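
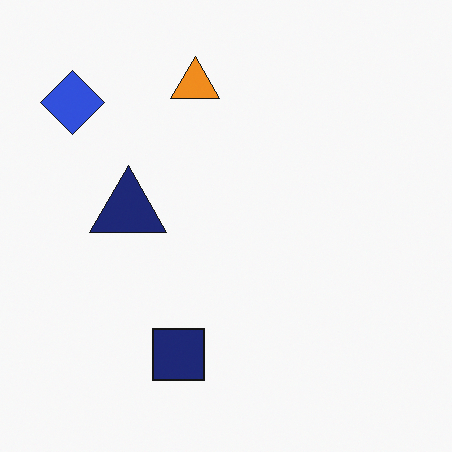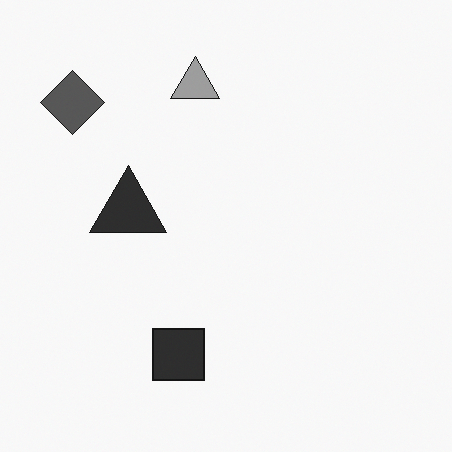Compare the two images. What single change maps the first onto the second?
The second image is the first converted to grayscale.

All color is removed — every shape is now a shade of grey.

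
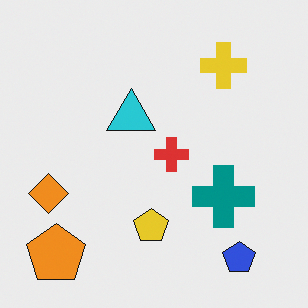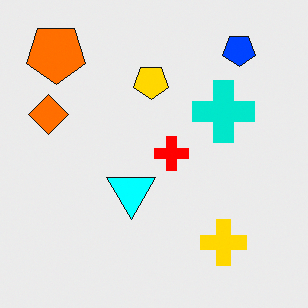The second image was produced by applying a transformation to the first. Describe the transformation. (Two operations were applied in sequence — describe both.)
The transformation is: flipped vertically (top ↔ bottom), then heavily oversaturated.

The blue pentagon is in the bottom-right of the first image and the top-right of the second — shapes on opposite sides of the horizontal midline have swapped in a mirror flip. All colors are more vivid — a global saturation change.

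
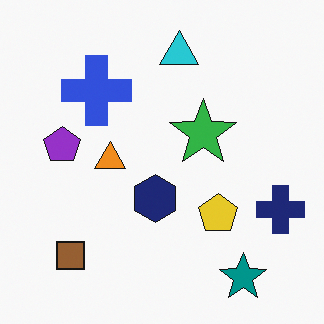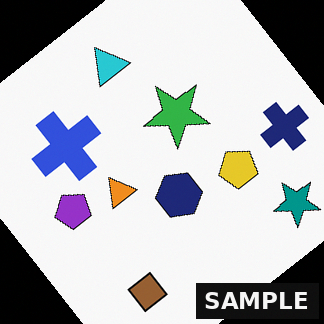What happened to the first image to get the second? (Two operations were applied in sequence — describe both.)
It was rotated counter-clockwise by a large amount — several tens of degrees, then watermarked with the text "SAMPLE" in the lower-right corner.

Every shape is tilted by the same angle and the image corners show triangular fill wedges — a whole-image rotation by a non-right angle. A dark label reading "SAMPLE" appears in the lower-right corner.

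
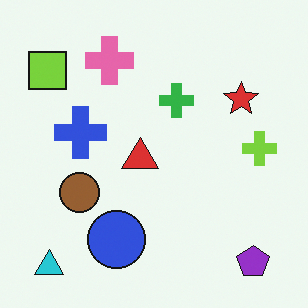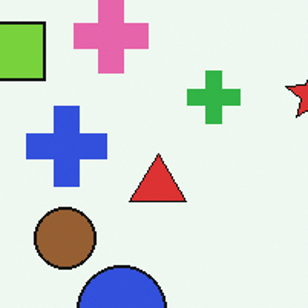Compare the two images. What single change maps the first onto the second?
Cropped slightly and scaled back up.

The visible shapes are larger and the field of view is narrower; shapes near the original edges may be partly or wholly outside the frame — a crop-and-rescale.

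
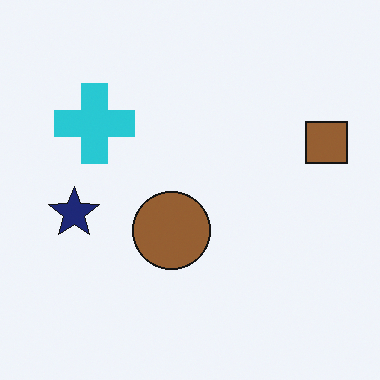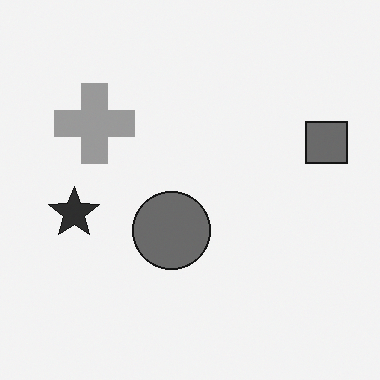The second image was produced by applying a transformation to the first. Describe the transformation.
The transformation is: converted to grayscale.

All color is removed — every shape is now a shade of grey.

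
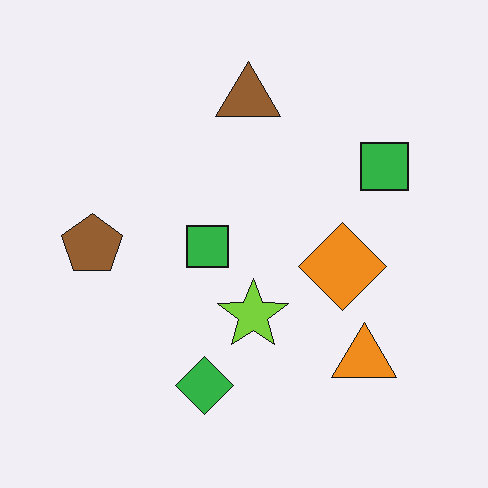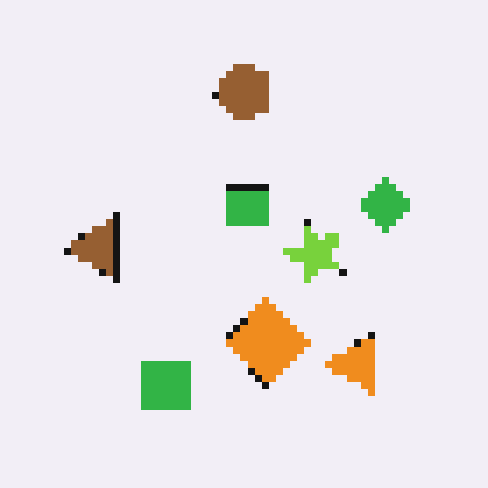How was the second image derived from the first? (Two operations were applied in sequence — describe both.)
The image was transposed (reflected across the top-left ↔ bottom-right diagonal), then moderately pixelated.

Shapes have swapped their row and column positions — what was in the top-right is now in the bottom-left — a diagonal reflection. Shapes are reduced to large square blocks; fine edges and outlines are lost — a downscale-then-upscale (mosaic) effect.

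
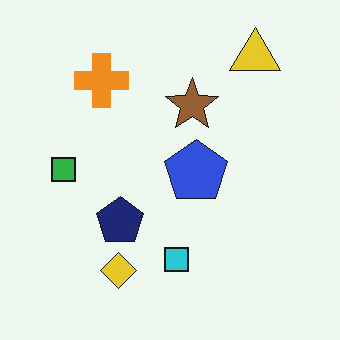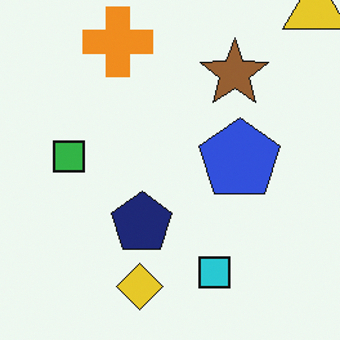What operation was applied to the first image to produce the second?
It was cropped slightly and scaled back up.

The visible shapes are larger and the field of view is narrower; shapes near the original edges may be partly or wholly outside the frame — a crop-and-rescale.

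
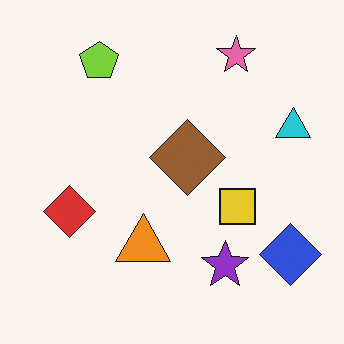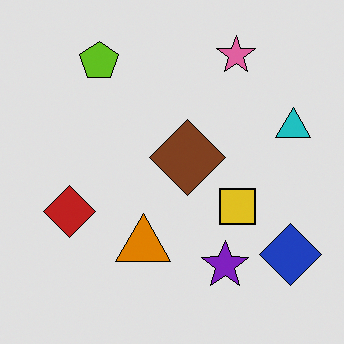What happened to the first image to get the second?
The image was posterized to a reduced palette.

Each flat color has snapped to a coarser quantized level — most visibly, the near-white background has dropped to a flat grey.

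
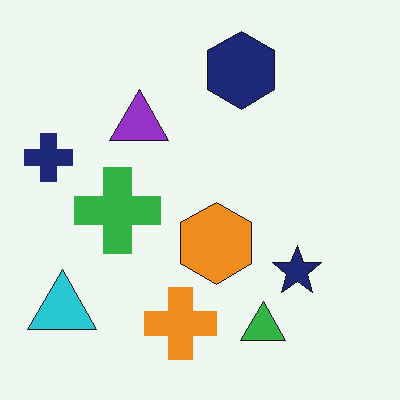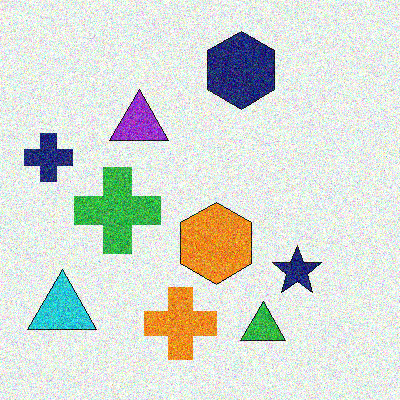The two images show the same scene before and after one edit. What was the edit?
Degraded with strong gaussian noise.

Random speckle covers the whole image, including the flat background.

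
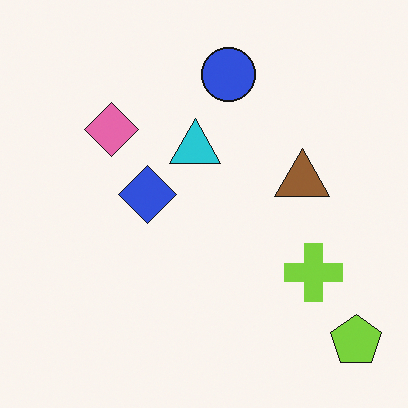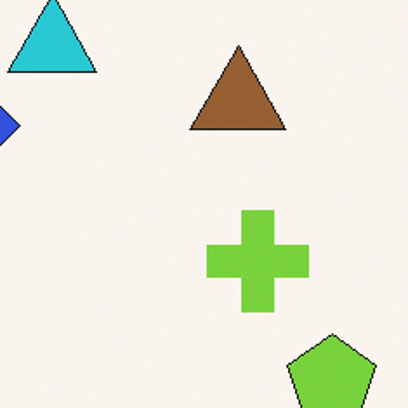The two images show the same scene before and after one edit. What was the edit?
The second image is the first cropped to a noticeably smaller region and rescaled.

The visible shapes are larger and the field of view is narrower; shapes near the original edges may be partly or wholly outside the frame — a crop-and-rescale.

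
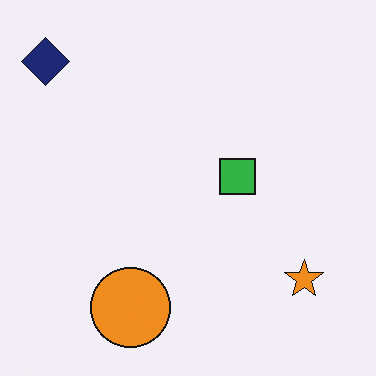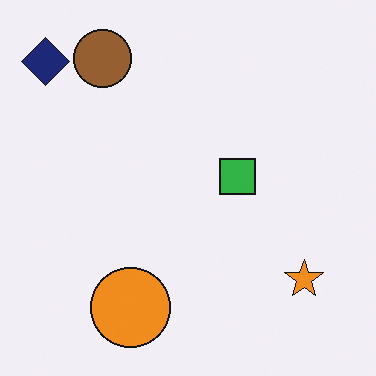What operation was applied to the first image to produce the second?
It was overlaid with an additional brown circle.

A brown circle appears in the second image that is absent from the first.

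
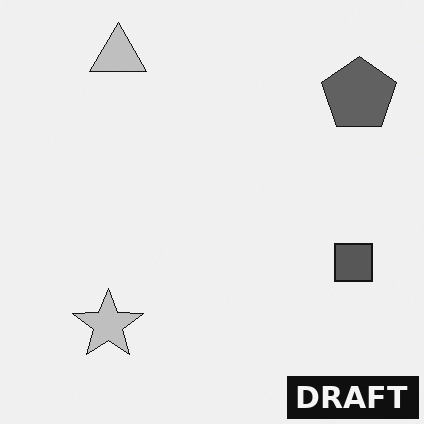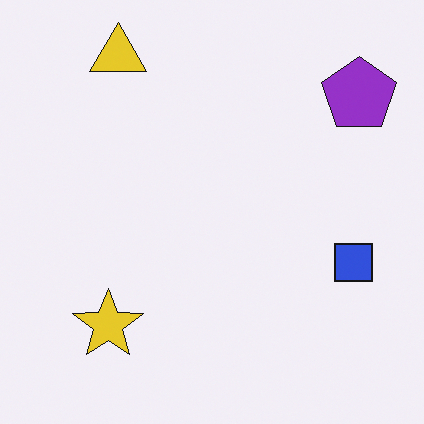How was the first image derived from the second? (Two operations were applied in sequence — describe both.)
The transformation is: converted to grayscale, then watermarked with the text "DRAFT" in the lower-right corner.

All color is removed — every shape is now a shade of grey. A dark label reading "DRAFT" appears in the lower-right corner.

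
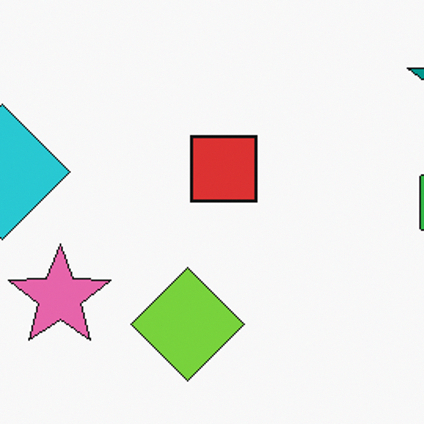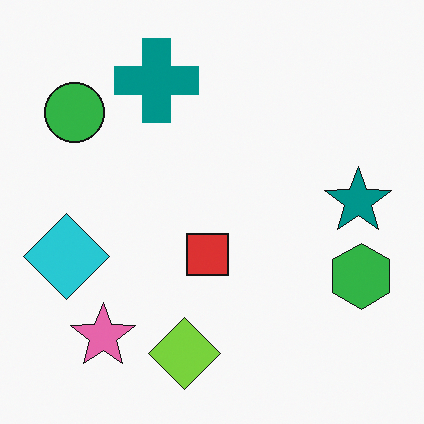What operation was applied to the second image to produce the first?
The transformation is: cropped slightly and scaled back up.

The visible shapes are larger and the field of view is narrower; shapes near the original edges may be partly or wholly outside the frame — a crop-and-rescale.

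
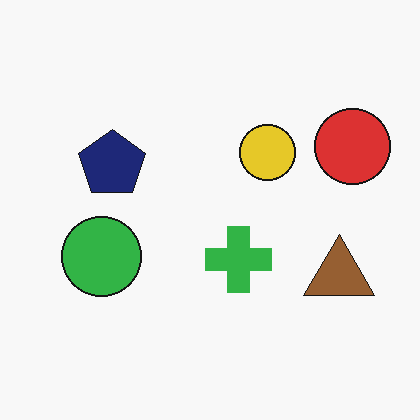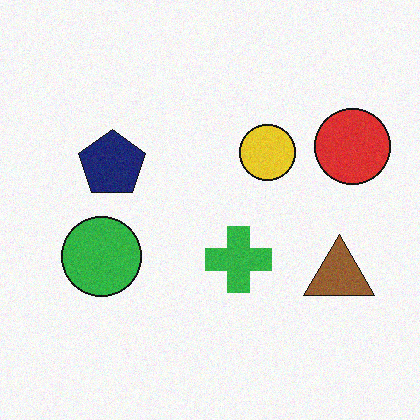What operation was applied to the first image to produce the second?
The second image is the first degraded with subtle gaussian noise.

Random speckle covers the whole image, including the flat background.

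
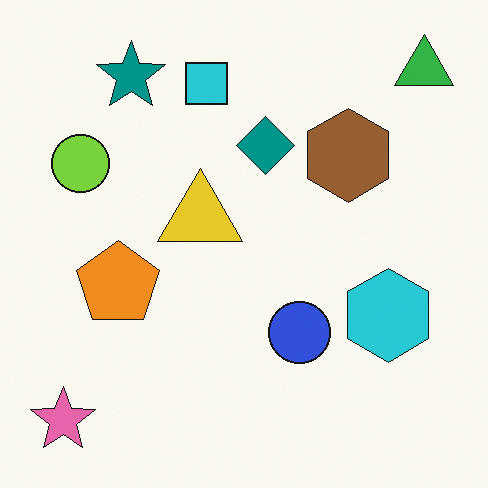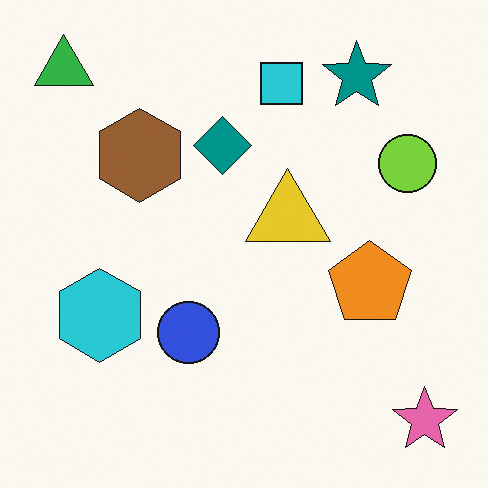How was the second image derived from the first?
The transformation is: flipped horizontally (left ↔ right).

The pink star is in the bottom-left of the first image and the bottom-right of the second — shapes on opposite sides of the vertical midline have swapped in a mirror flip.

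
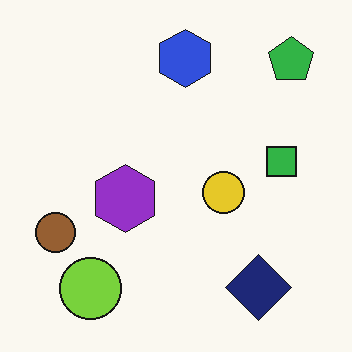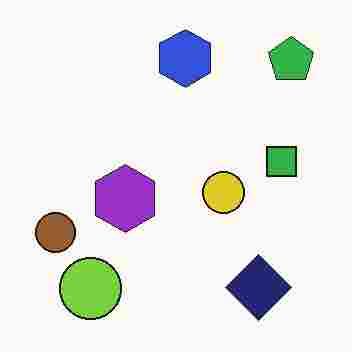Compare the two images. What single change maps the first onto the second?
Heavily JPEG-compressed with obvious blocking artifacts.

Blocky 8×8 compression artifacts appear around shape edges and the flat background shows ringing — characteristic JPEG degradation.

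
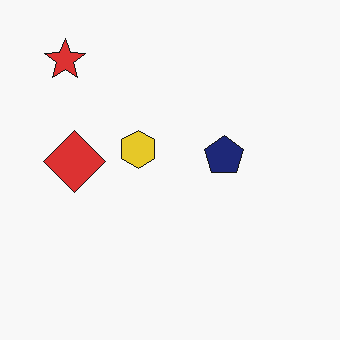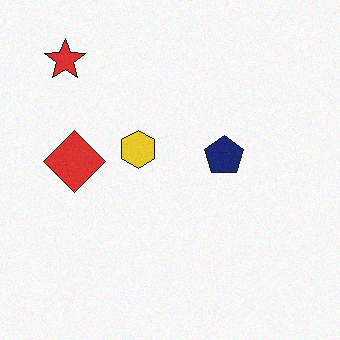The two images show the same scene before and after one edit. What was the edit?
It was degraded with a light layer of grain.

Random speckle covers the whole image, including the flat background.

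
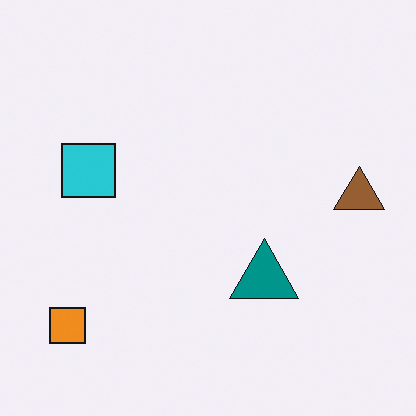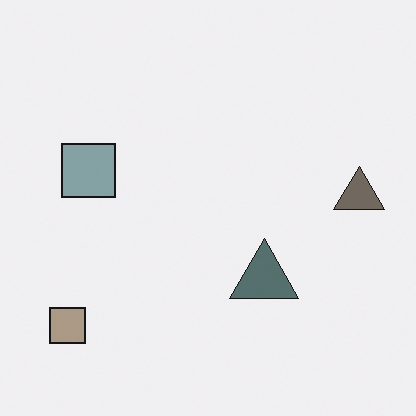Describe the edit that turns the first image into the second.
The second image is the first made much more muted (saturation change).

All colors are more muted and greyish — a global saturation change.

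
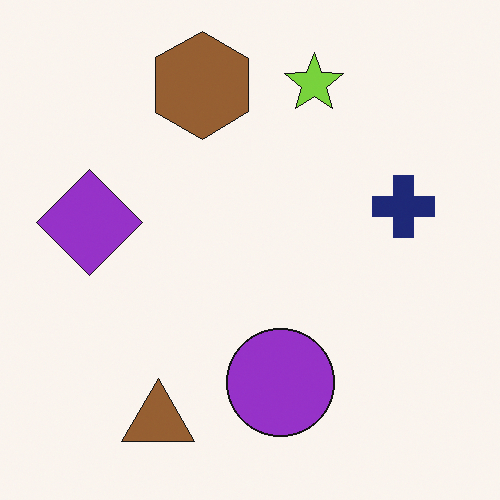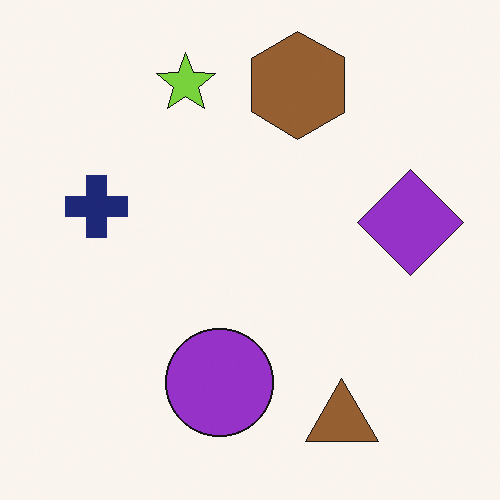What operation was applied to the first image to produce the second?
It was flipped horizontally (left ↔ right).

The purple diamond is in the left of the first image and the right of the second — shapes on opposite sides of the vertical midline have swapped in a mirror flip.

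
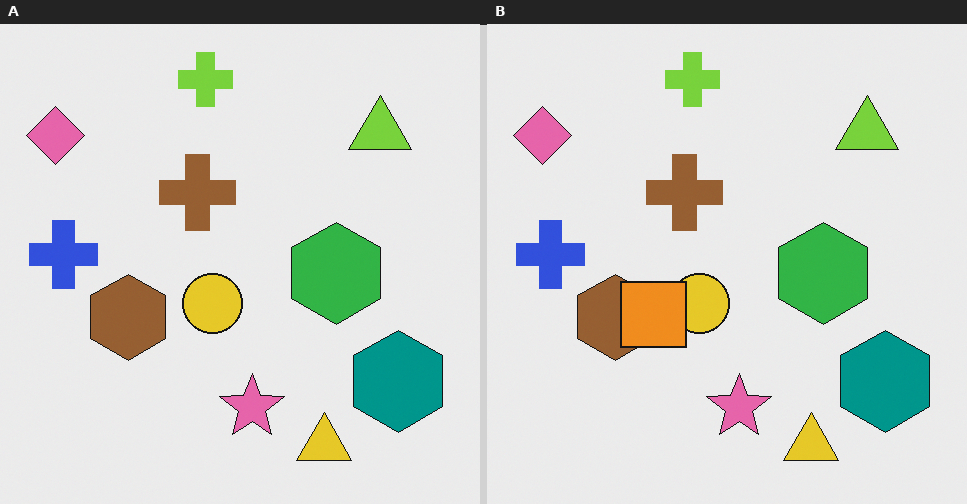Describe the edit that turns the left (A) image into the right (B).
This is the original image overlaid with an additional orange square.

An orange square appears in the right (B) image that is absent from the left (A).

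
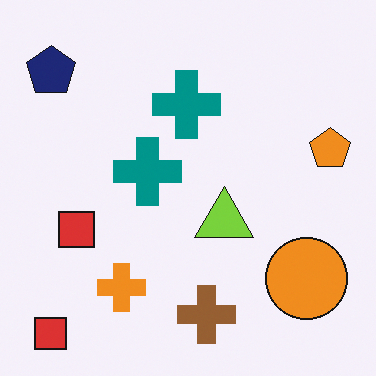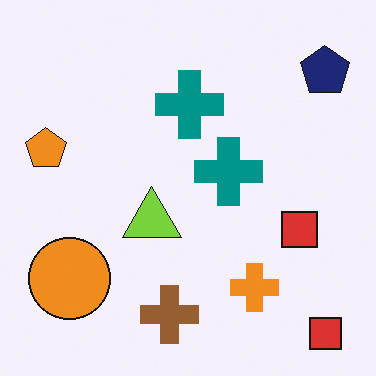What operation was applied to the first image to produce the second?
The transformation is: flipped horizontally (left ↔ right).

The orange pentagon is in the right of the first image and the left of the second — shapes on opposite sides of the vertical midline have swapped in a mirror flip.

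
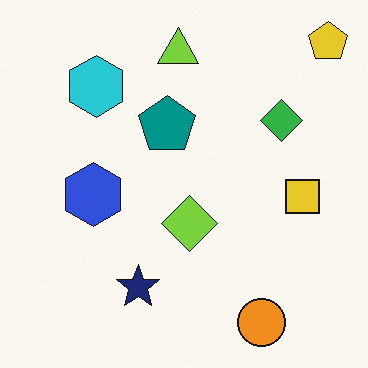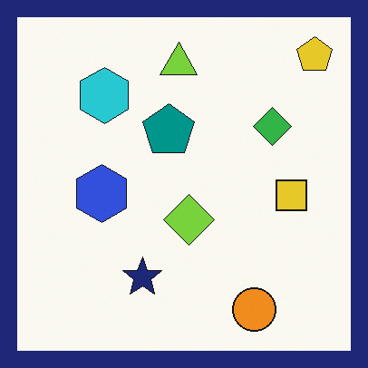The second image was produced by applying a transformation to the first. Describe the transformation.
The transformation is: framed with a navy border.

A solid navy frame runs around the edge of the second image, with the content slightly shrunk inside it.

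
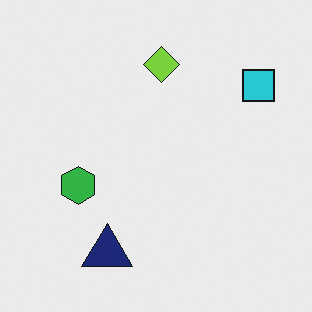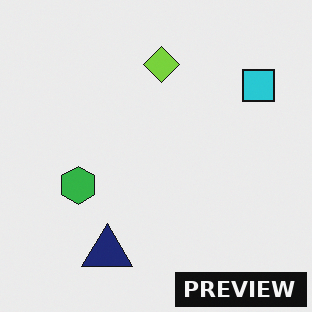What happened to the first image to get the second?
It was watermarked with the text "PREVIEW" in the lower-right corner.

A dark label reading "PREVIEW" appears in the lower-right corner.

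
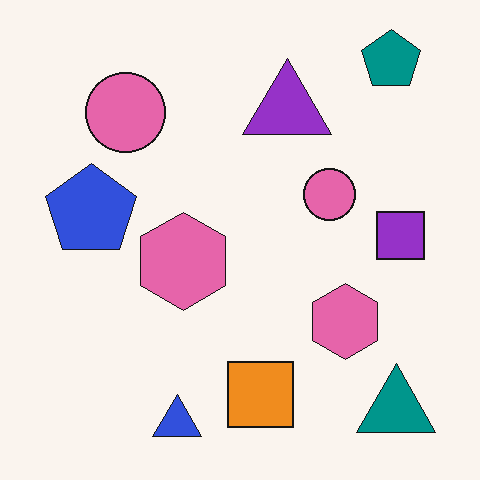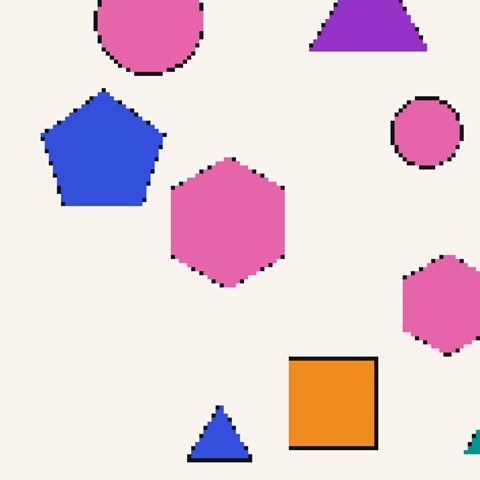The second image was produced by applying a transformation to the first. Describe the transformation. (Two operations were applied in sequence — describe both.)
This is the original image lightly pixelated (a mild mosaic effect), then cropped to a modestly smaller region and rescaled.

Shapes are reduced to large square blocks; fine edges and outlines are lost — a downscale-then-upscale (mosaic) effect. The visible shapes are larger and the field of view is narrower; shapes near the original edges may be partly or wholly outside the frame — a crop-and-rescale.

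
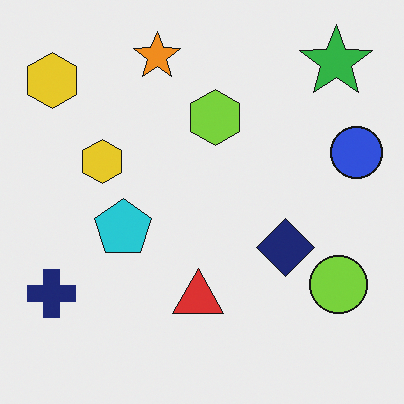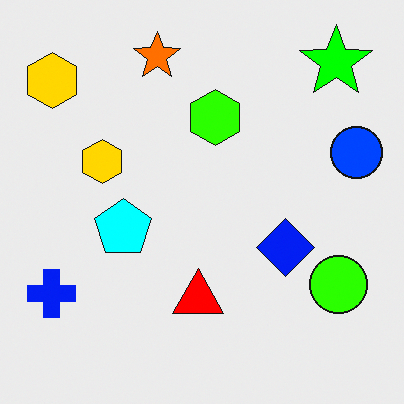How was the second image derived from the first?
The second image is the first made much more vivid (saturation change).

All colors are more vivid — a global saturation change.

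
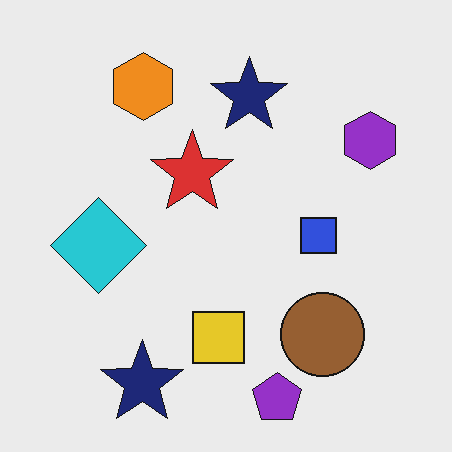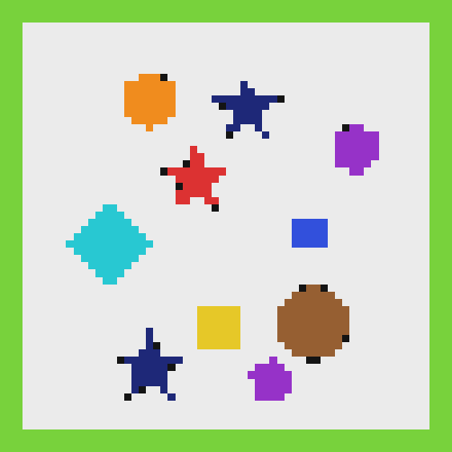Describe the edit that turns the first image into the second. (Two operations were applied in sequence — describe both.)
It was moderately pixelated, then framed with a lime border.

Shapes are reduced to large square blocks; fine edges and outlines are lost — a downscale-then-upscale (mosaic) effect. A solid lime frame runs around the edge of the second image, with the content slightly shrunk inside it.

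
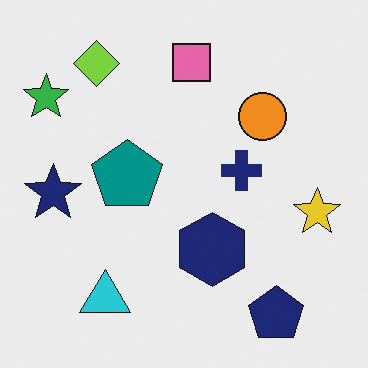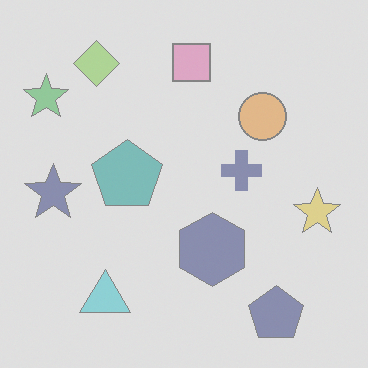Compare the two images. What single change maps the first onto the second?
This is the original image given much lower contrast.

Tones are pushed toward mid-grey across the whole image — a global contrast change.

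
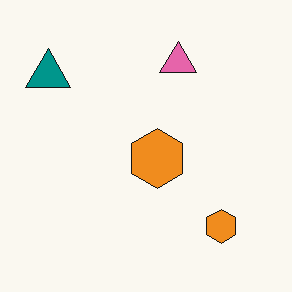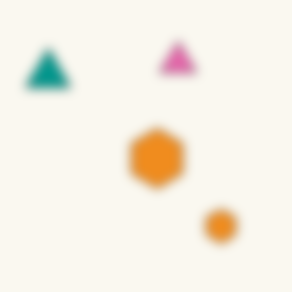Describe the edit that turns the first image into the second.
The image was strongly gaussian-blurred.

Shape edges and outlines are uniformly softened across the whole image.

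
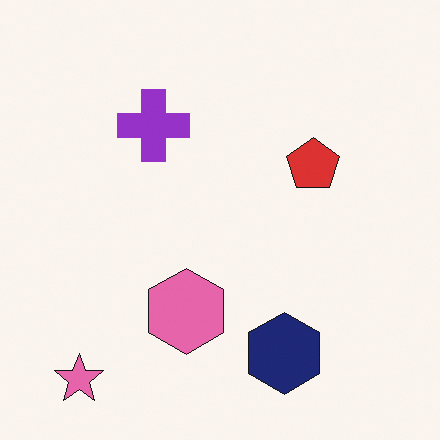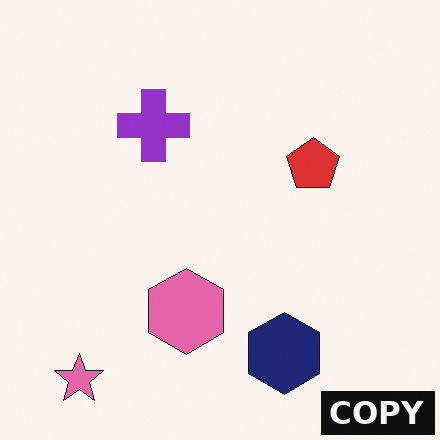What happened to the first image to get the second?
The image was watermarked with the text "COPY" in the lower-right corner.

A dark label reading "COPY" appears in the lower-right corner.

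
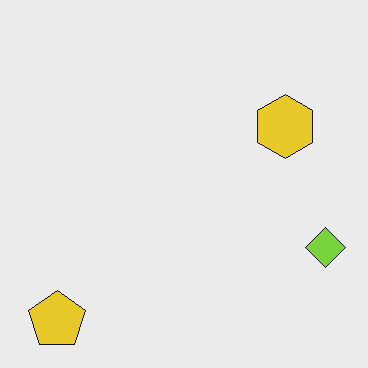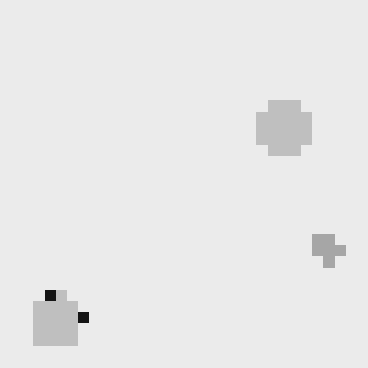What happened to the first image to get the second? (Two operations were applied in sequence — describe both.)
The image was heavily pixelated into large blocks, then converted to grayscale.

Shapes are reduced to large square blocks; fine edges and outlines are lost — a downscale-then-upscale (mosaic) effect. All color is removed — every shape is now a shade of grey.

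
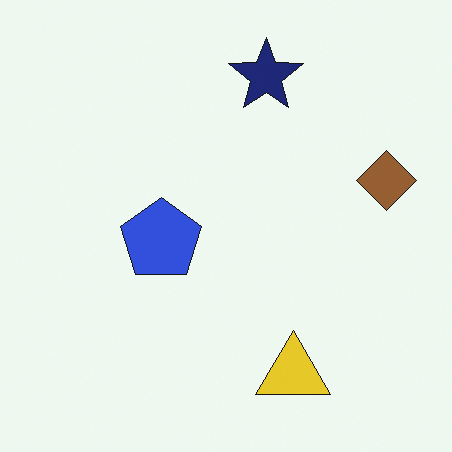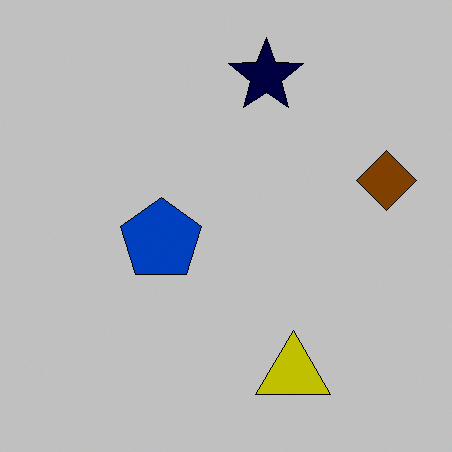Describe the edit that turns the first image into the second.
The image was heavily posterized to just a handful of flat colors.

Each flat color has snapped to a coarser quantized level — most visibly, the near-white background has dropped to a flat grey.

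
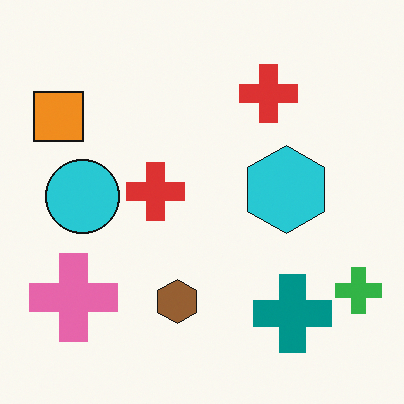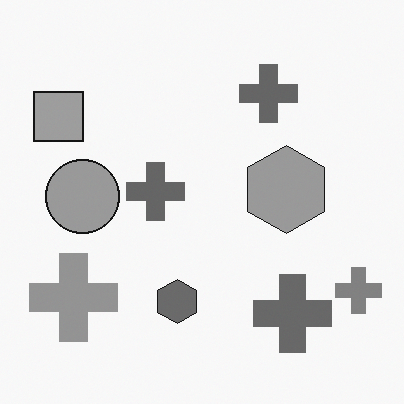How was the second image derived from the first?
The transformation is: converted to grayscale.

All color is removed — every shape is now a shade of grey.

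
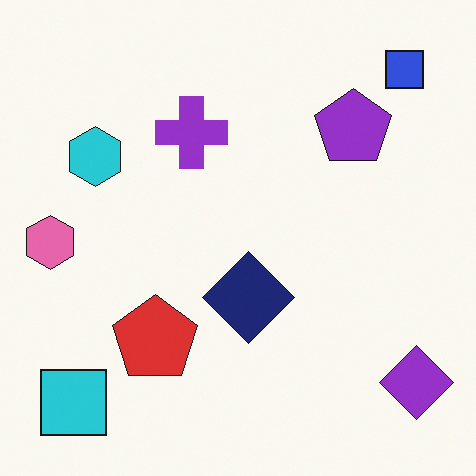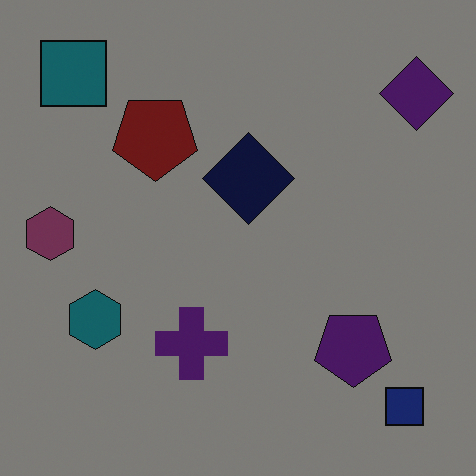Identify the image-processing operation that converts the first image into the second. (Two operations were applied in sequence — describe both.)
Flipped vertically (top ↔ bottom), then noticeably darkened.

The blue square is in the top-right of the first image and the bottom-right of the second — shapes on opposite sides of the horizontal midline have swapped in a mirror flip. Every pixel — background and shapes alike — is uniformly darkened.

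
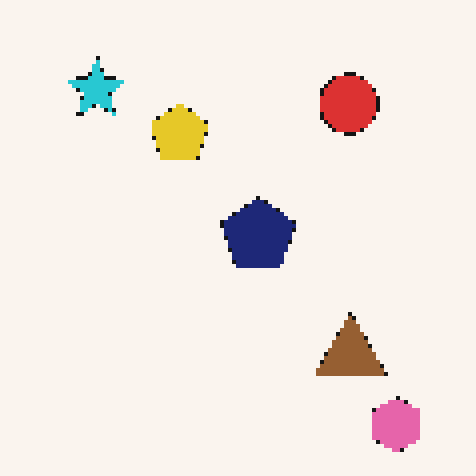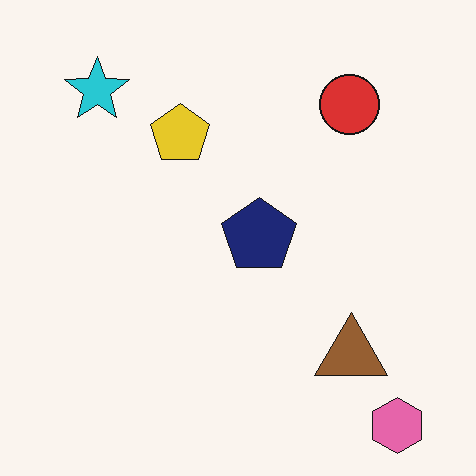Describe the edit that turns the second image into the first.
The first image is the second mildly pixelated.

Shapes are reduced to large square blocks; fine edges and outlines are lost — a downscale-then-upscale (mosaic) effect.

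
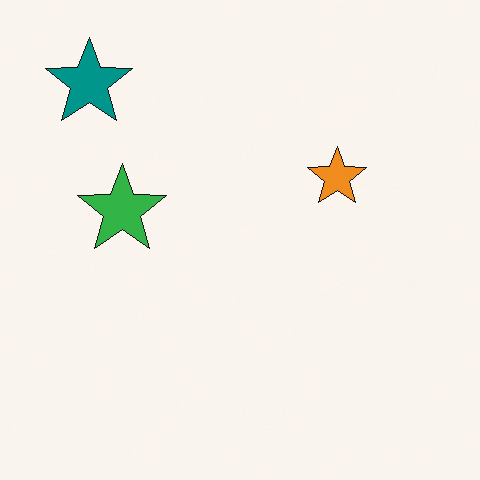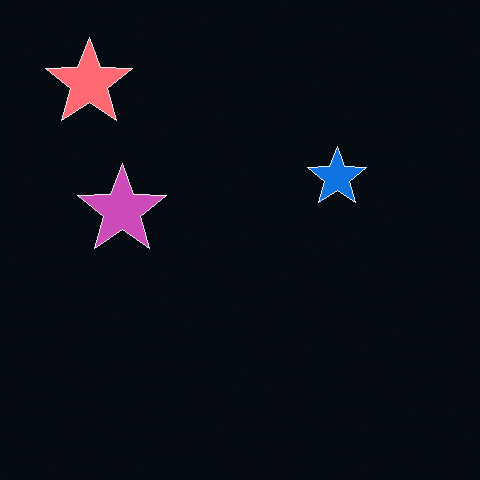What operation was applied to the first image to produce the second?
The image was color-inverted (negative).

The light background has become dark and every shape's color is its complement — a photographic negative.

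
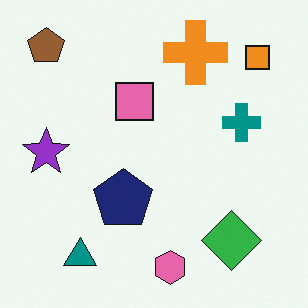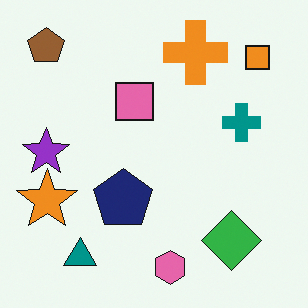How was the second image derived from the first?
The second image is the first overlaid with an additional orange star.

An orange star appears in the second image that is absent from the first.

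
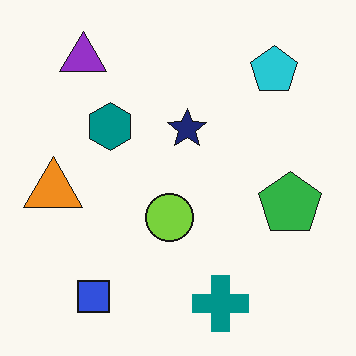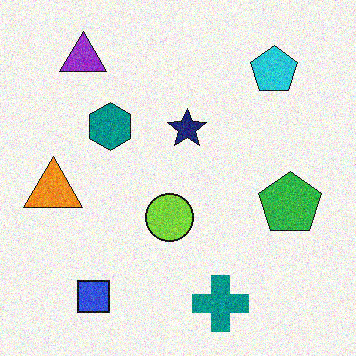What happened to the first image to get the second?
The second image is the first degraded with moderate additive noise.

Random speckle covers the whole image, including the flat background.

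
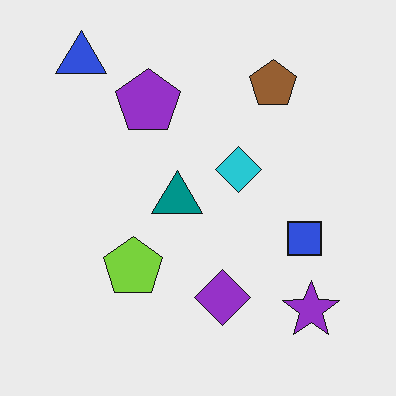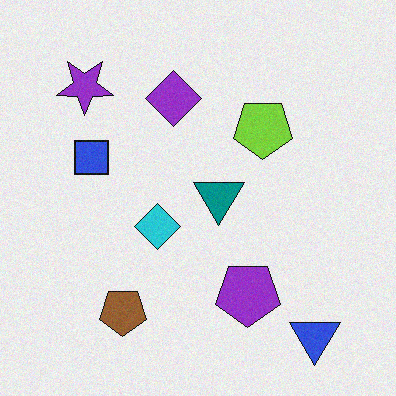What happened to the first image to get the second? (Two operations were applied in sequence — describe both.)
The second image is the first rotated 180°, then degraded with light additive noise.

The blue triangle sits in the top-left of the first image and the bottom-right of the second — consistent with a whole-image 180° rotation. Random speckle covers the whole image, including the flat background.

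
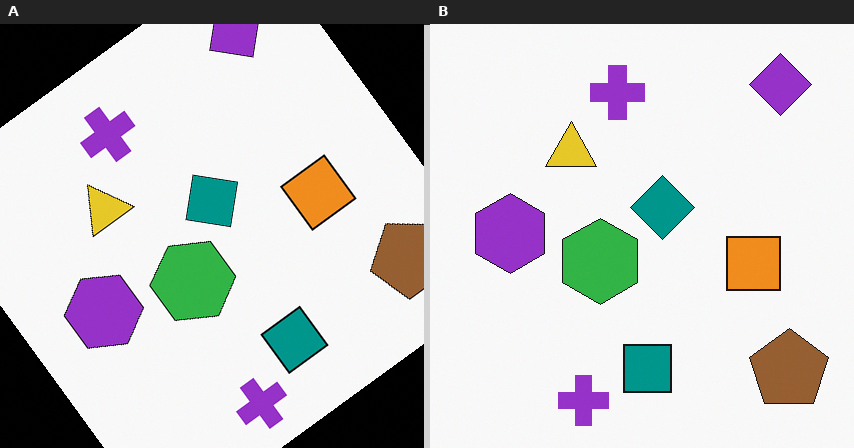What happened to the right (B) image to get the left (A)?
The image was rotated counter-clockwise by a large amount — several tens of degrees.

Every shape is tilted by the same angle and the image corners show triangular fill wedges — a whole-image rotation by a non-right angle.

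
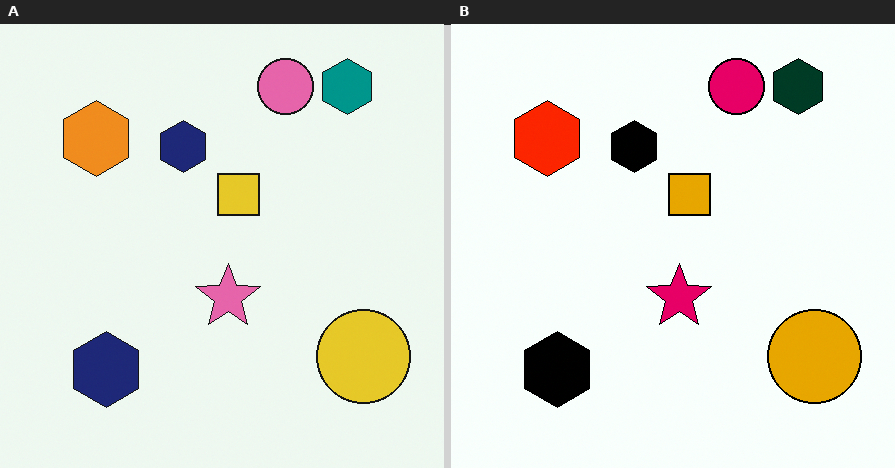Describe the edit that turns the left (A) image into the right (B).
The transformation is: boosted in contrast.

Tones are pushed away from mid-grey across the whole image — a global contrast change.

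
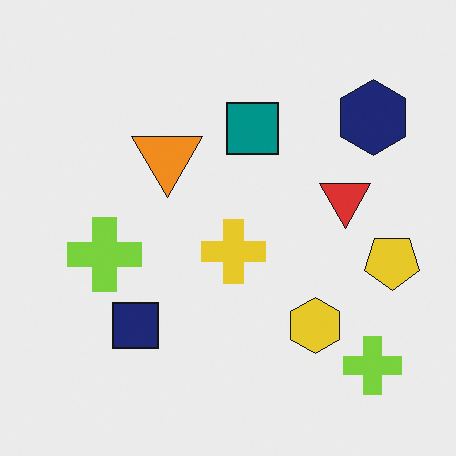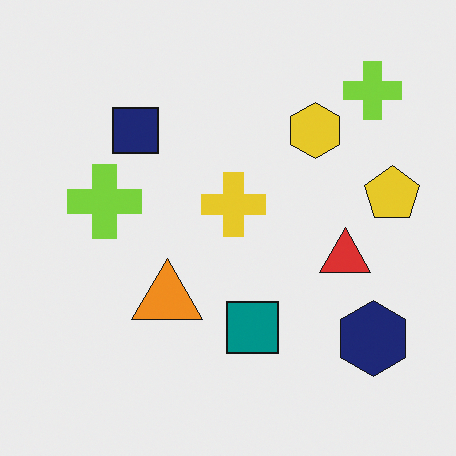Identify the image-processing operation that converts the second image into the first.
It was flipped vertically (top ↔ bottom).

The navy hexagon is in the bottom-right of the second image and the top-right of the first — shapes on opposite sides of the horizontal midline have swapped in a mirror flip.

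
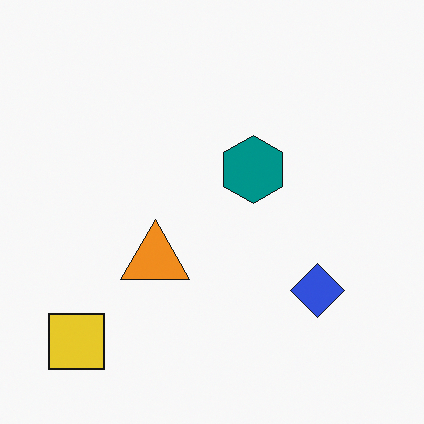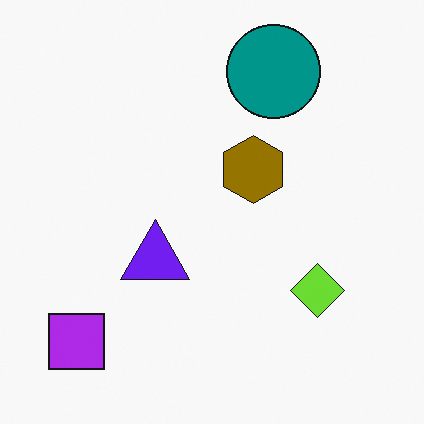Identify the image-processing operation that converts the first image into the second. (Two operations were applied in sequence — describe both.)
The transformation is: hue-shifted through roughly half the color wheel, then overlaid with an additional teal circle.

Every shape's color has rotated by the same amount around the hue wheel — a uniform hue shift. A teal circle appears in the second image that is absent from the first.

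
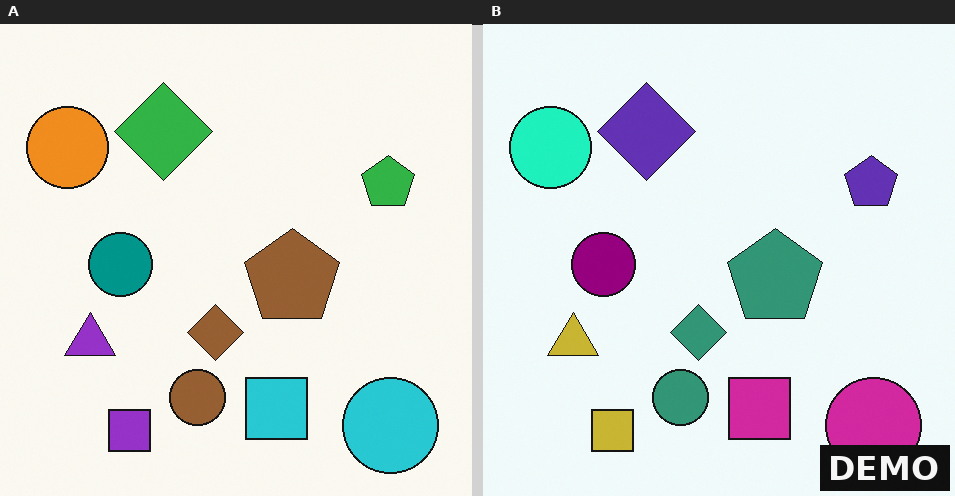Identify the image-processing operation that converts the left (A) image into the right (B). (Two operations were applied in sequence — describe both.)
Hue-shifted noticeably, then watermarked with the text "DEMO" in the lower-right corner.

Every shape's color has rotated by the same amount around the hue wheel — a uniform hue shift. A dark label reading "DEMO" appears in the lower-right corner.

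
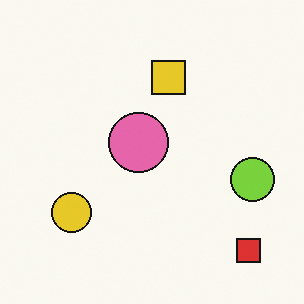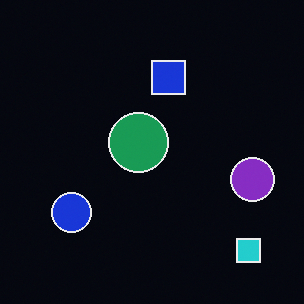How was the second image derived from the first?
The image was color-inverted (negative).

The light background has become dark and every shape's color is its complement — a photographic negative.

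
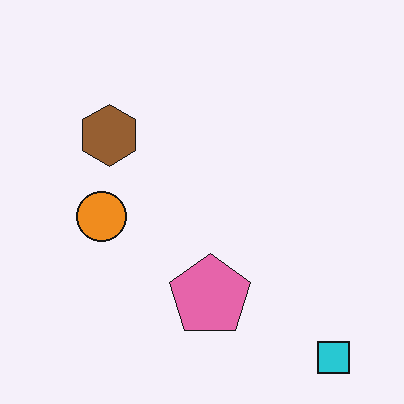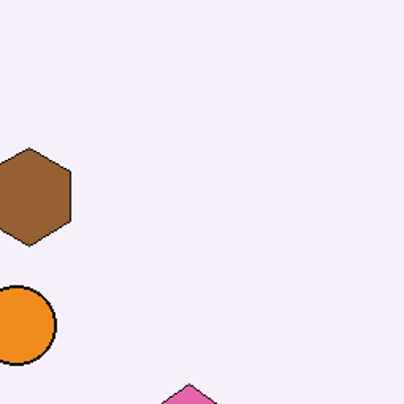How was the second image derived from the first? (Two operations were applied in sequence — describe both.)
It was cropped slightly and scaled back up, then JPEG-compressed with visible artifacts.

The visible shapes are larger and the field of view is narrower; shapes near the original edges may be partly or wholly outside the frame — a crop-and-rescale. Blocky 8×8 compression artifacts appear around shape edges and the flat background shows ringing — characteristic JPEG degradation.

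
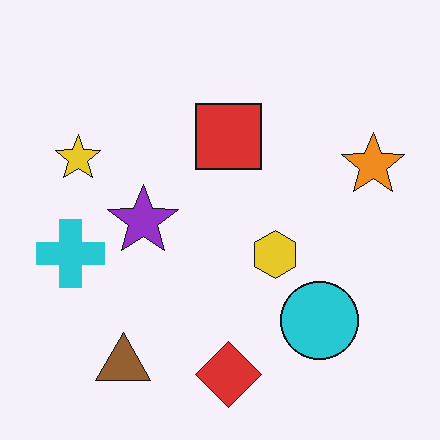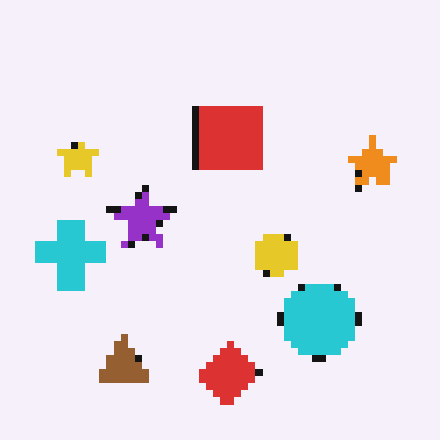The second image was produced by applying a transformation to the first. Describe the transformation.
The second image is the first moderately pixelated.

Shapes are reduced to large square blocks; fine edges and outlines are lost — a downscale-then-upscale (mosaic) effect.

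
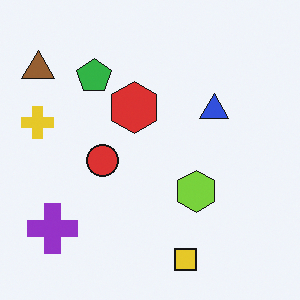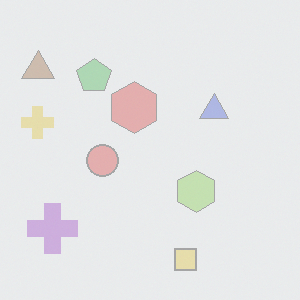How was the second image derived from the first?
The image was given much lower contrast.

Tones are pushed toward mid-grey across the whole image — a global contrast change.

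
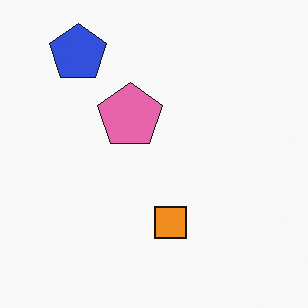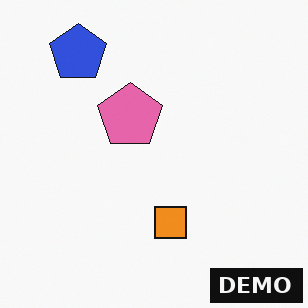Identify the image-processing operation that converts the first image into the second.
Watermarked with the text "DEMO" in the lower-right corner.

A dark label reading "DEMO" appears in the lower-right corner.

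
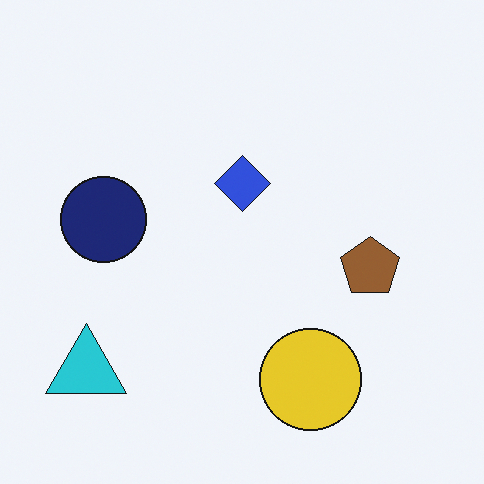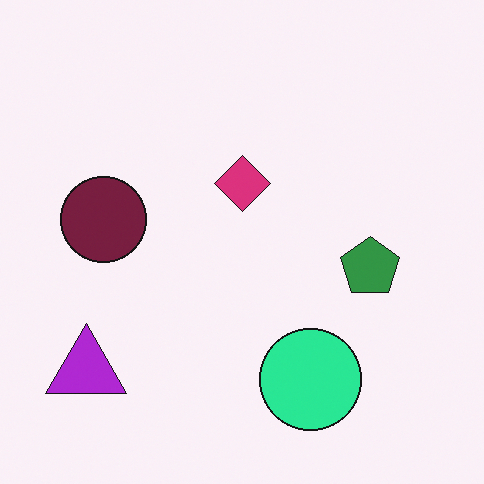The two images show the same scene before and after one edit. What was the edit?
The image was hue-shifted by a moderate amount.

Every shape's color has rotated by the same amount around the hue wheel — a uniform hue shift.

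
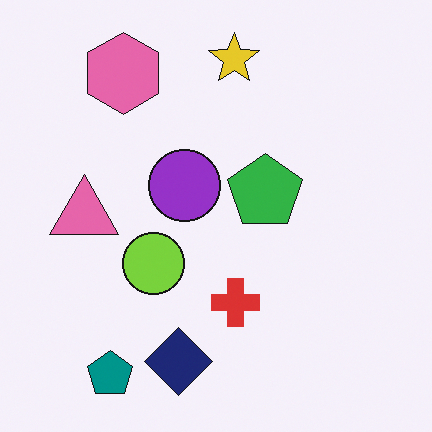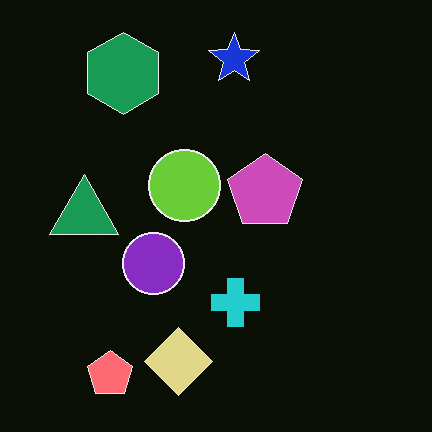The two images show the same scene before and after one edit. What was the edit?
The transformation is: color-inverted (negative).

The light background has become dark and every shape's color is its complement — a photographic negative.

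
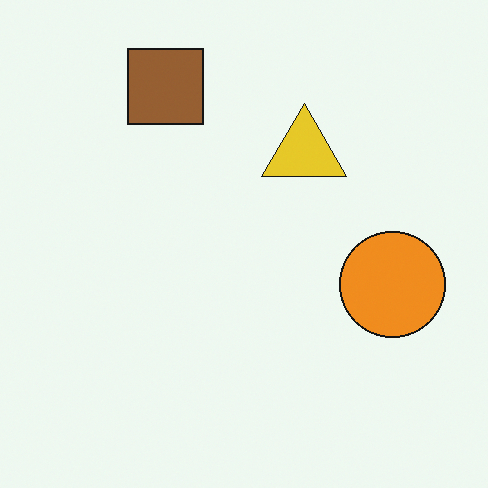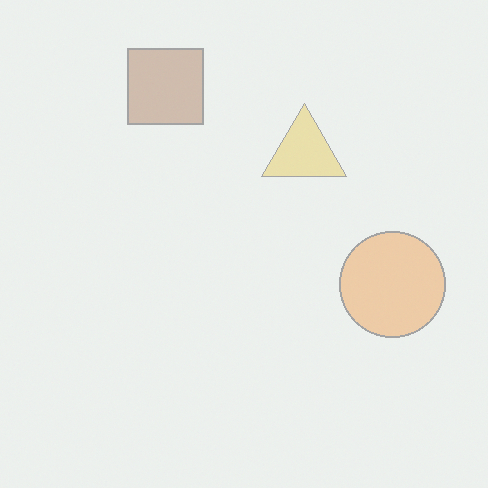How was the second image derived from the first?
This is the original image given much lower contrast.

Tones are pushed toward mid-grey across the whole image — a global contrast change.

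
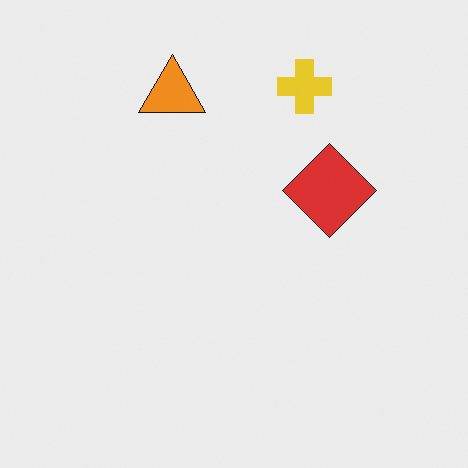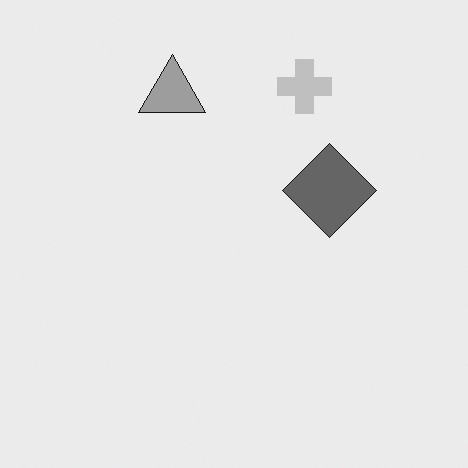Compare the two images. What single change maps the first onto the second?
The second image is the first converted to grayscale.

All color is removed — every shape is now a shade of grey.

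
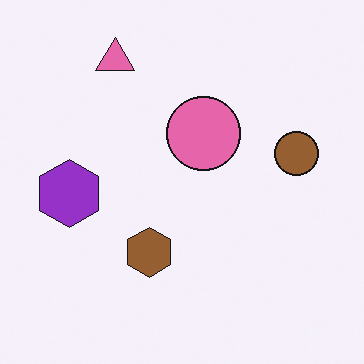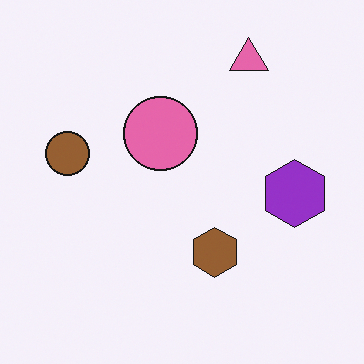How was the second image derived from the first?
The second image is the first flipped horizontally (left ↔ right).

The brown circle is in the right of the first image and the left of the second — shapes on opposite sides of the vertical midline have swapped in a mirror flip.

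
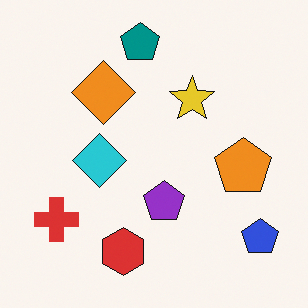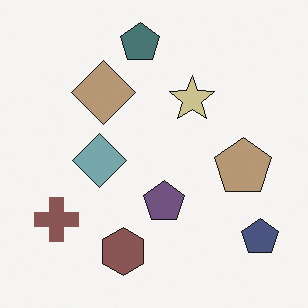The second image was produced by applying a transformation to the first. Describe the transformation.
The image was heavily desaturated.

All colors are more muted and greyish — a global saturation change.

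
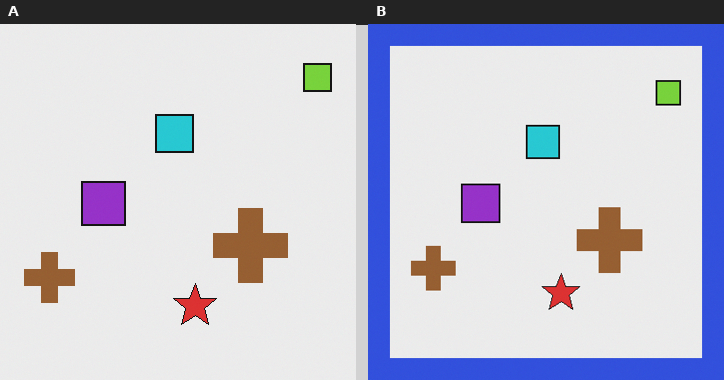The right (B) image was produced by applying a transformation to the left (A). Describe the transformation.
The right (B) image is the left (A) framed with a blue border.

A solid blue frame runs around the edge of the right (B) image, with the content slightly shrunk inside it.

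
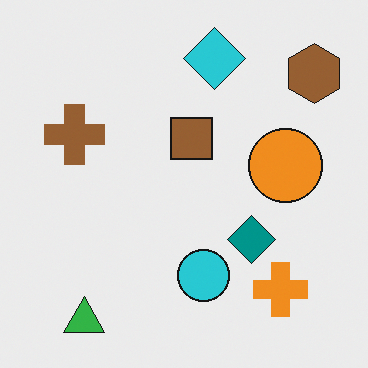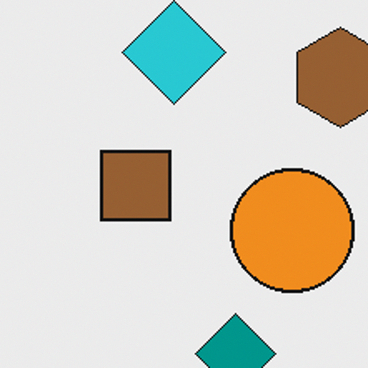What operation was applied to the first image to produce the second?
The second image is the first cropped to a noticeably smaller region and rescaled.

The visible shapes are larger and the field of view is narrower; shapes near the original edges may be partly or wholly outside the frame — a crop-and-rescale.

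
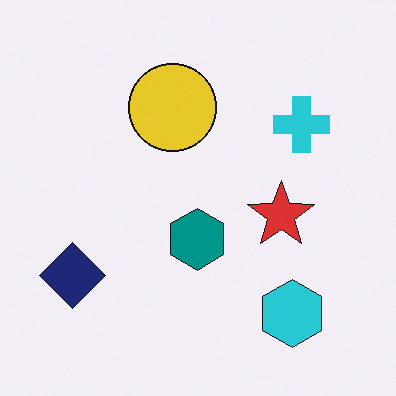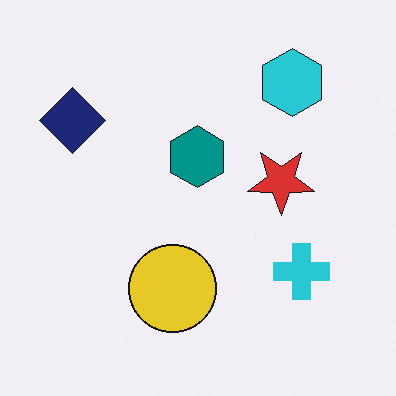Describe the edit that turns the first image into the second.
Flipped vertically (top ↔ bottom).

The cyan hexagon is in the bottom-right of the first image and the top-right of the second — shapes on opposite sides of the horizontal midline have swapped in a mirror flip.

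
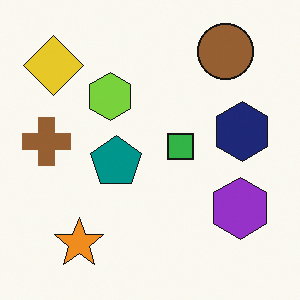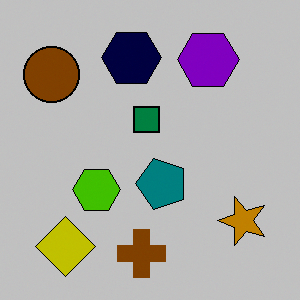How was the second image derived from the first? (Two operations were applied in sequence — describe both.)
It was heavily posterized to just a handful of flat colors, then rotated 90° counter-clockwise.

Each flat color has snapped to a coarser quantized level — most visibly, the near-white background has dropped to a flat grey. The yellow diamond sits in the top-left of the first image and the bottom-left of the second — consistent with a whole-image 90° counter-clockwise rotation.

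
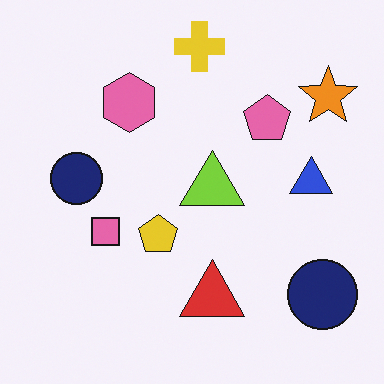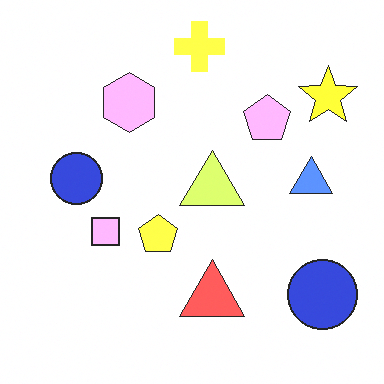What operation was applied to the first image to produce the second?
The image was substantially brightened.

Every pixel — background and shapes alike — is uniformly brightened.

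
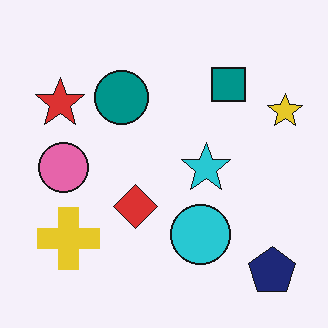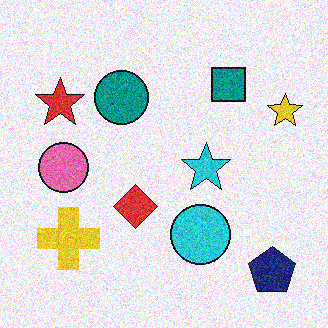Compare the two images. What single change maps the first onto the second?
The second image is the first degraded with moderate additive noise.

Random speckle covers the whole image, including the flat background.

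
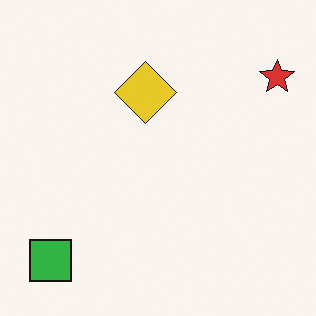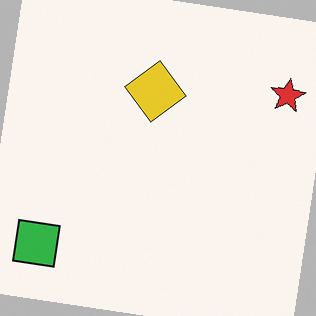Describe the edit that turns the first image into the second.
It was rotated clockwise by a few degrees.

Every shape is tilted by the same angle and the image corners show triangular fill wedges — a whole-image rotation by a non-right angle.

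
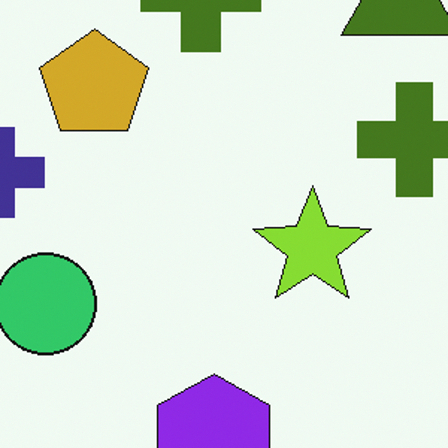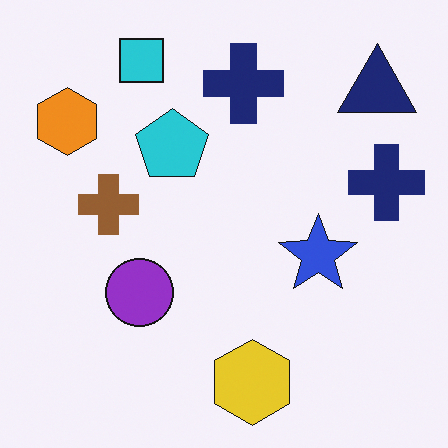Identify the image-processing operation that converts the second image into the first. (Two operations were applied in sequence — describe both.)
The image was cropped slightly and scaled back up, then hue-shifted by a large amount.

The visible shapes are larger and the field of view is narrower; shapes near the original edges may be partly or wholly outside the frame — a crop-and-rescale. Every shape's color has rotated by the same amount around the hue wheel — a uniform hue shift.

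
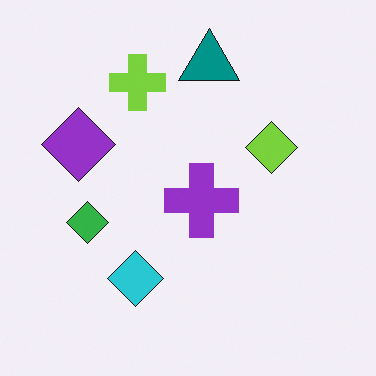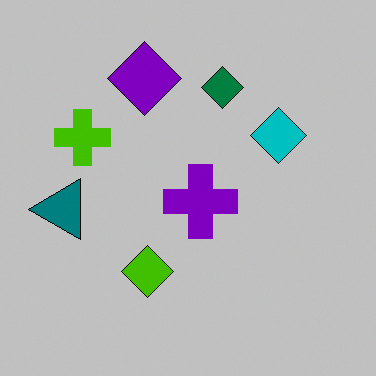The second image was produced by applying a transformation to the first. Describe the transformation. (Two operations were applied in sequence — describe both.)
The second image is the first transposed (reflected across the top-left ↔ bottom-right diagonal), then heavily posterized to just a handful of flat colors.

Shapes have swapped their row and column positions — what was in the top-right is now in the bottom-left — a diagonal reflection. Each flat color has snapped to a coarser quantized level — most visibly, the near-white background has dropped to a flat grey.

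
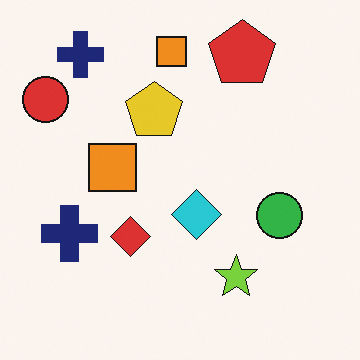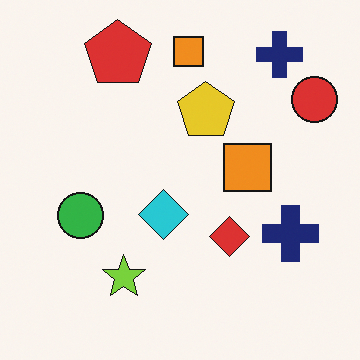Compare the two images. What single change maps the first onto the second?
This is the original image flipped horizontally (left ↔ right).

The red circle is in the top-left of the first image and the top-right of the second — shapes on opposite sides of the vertical midline have swapped in a mirror flip.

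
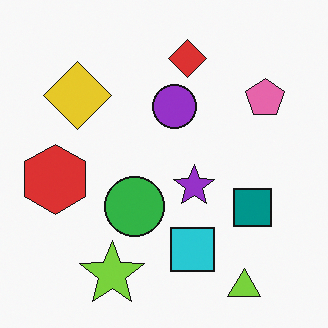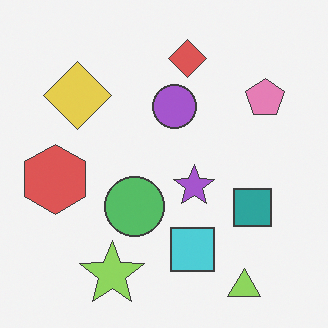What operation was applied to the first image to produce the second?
The image was given slightly reduced contrast.

Tones are pushed toward mid-grey across the whole image — a global contrast change.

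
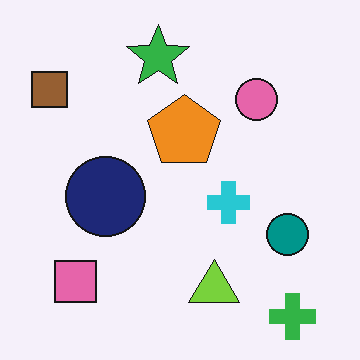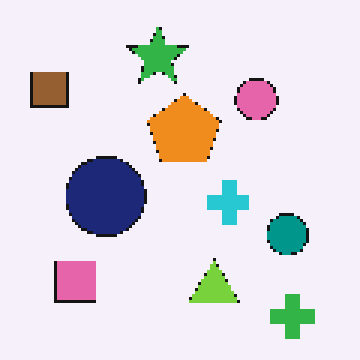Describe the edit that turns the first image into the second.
This is the original image lightly pixelated (a mild mosaic effect).

Shapes are reduced to large square blocks; fine edges and outlines are lost — a downscale-then-upscale (mosaic) effect.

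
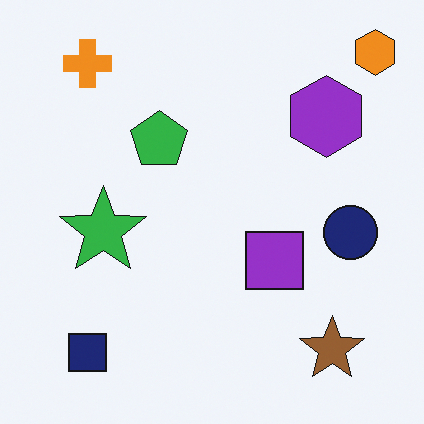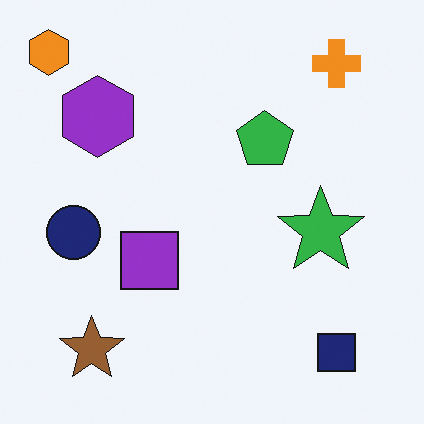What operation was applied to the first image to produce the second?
It was flipped horizontally (left ↔ right).

The orange hexagon is in the top-right of the first image and the top-left of the second — shapes on opposite sides of the vertical midline have swapped in a mirror flip.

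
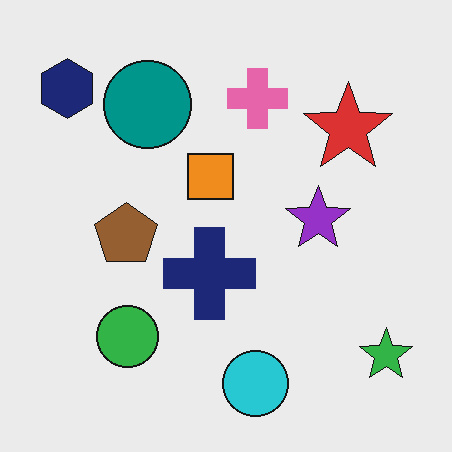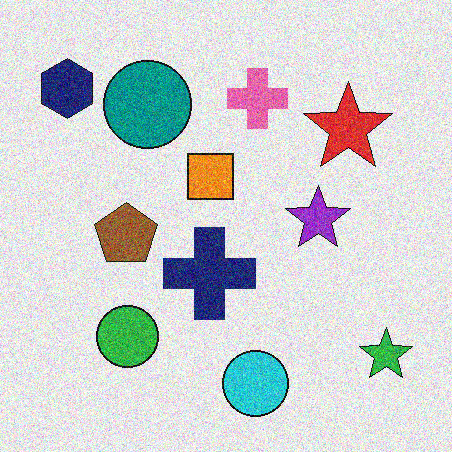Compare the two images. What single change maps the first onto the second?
Degraded with moderate additive noise.

Random speckle covers the whole image, including the flat background.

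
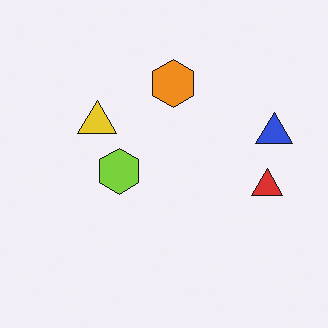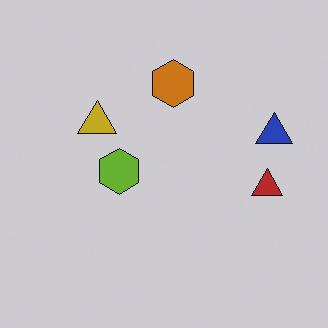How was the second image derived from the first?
The transformation is: slightly darkened.

Every pixel — background and shapes alike — is uniformly darkened.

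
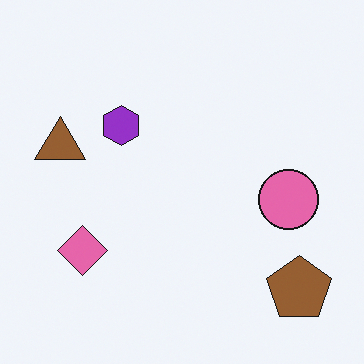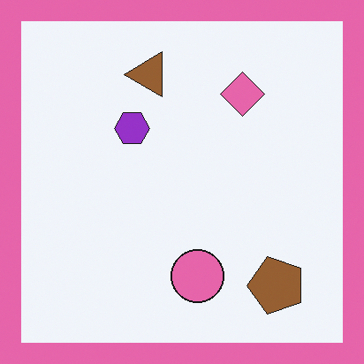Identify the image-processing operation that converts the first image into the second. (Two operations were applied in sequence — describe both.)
The transformation is: transposed (reflected across the top-left ↔ bottom-right diagonal), then framed with a pink border.

Shapes have swapped their row and column positions — what was in the top-right is now in the bottom-left — a diagonal reflection. A solid pink frame runs around the edge of the second image, with the content slightly shrunk inside it.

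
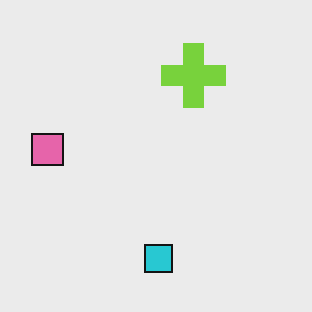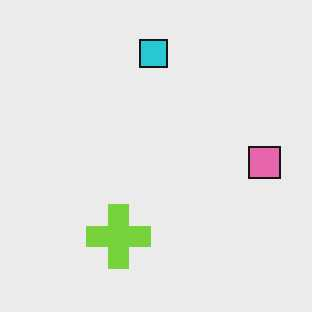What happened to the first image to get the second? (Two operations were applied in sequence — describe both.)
The second image is the first rotated 180°, then given moderate JPEG compression.

The pink square sits in the left of the first image and the right of the second — consistent with a whole-image 180° rotation. Blocky 8×8 compression artifacts appear around shape edges and the flat background shows ringing — characteristic JPEG degradation.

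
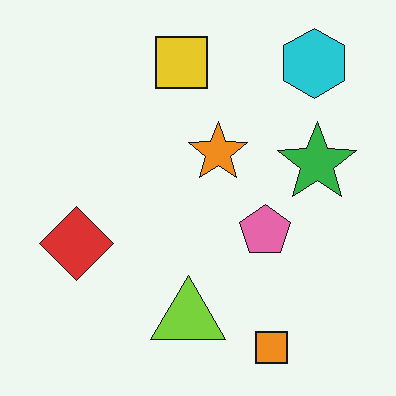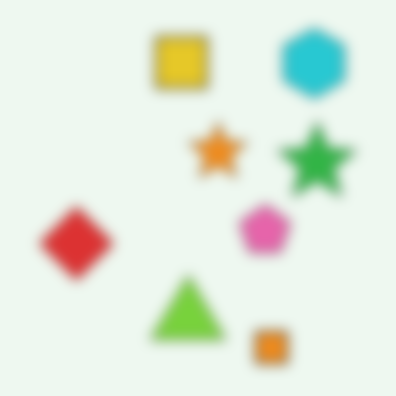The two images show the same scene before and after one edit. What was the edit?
This is the original image heavily blurred.

Shape edges and outlines are uniformly softened across the whole image.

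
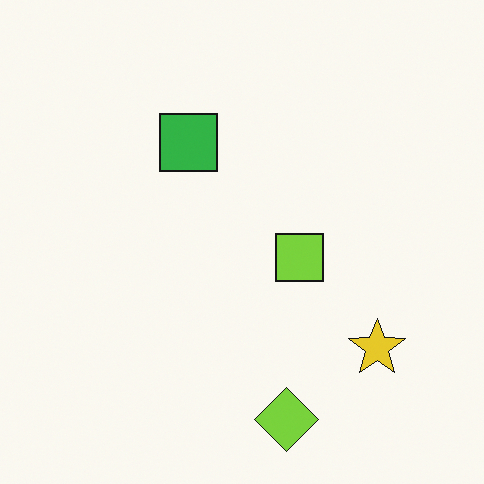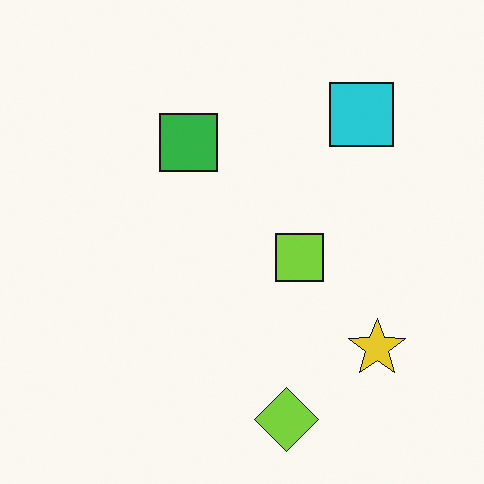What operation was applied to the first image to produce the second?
It was overlaid with an additional cyan square.

A cyan square appears in the second image that is absent from the first.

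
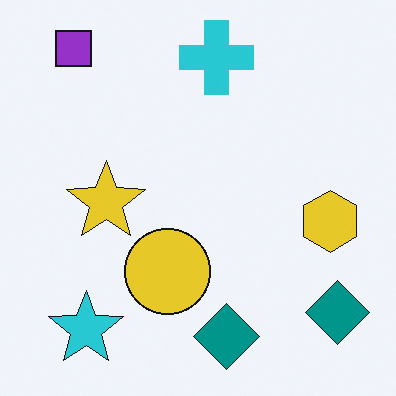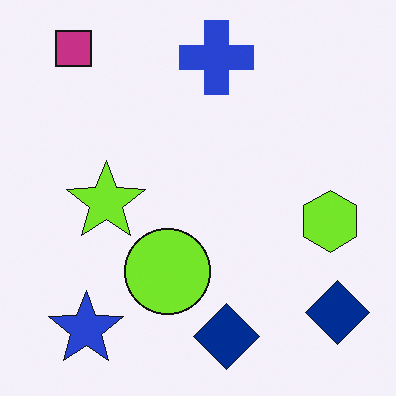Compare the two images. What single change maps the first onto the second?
This is the original image hue-shifted slightly.

Every shape's color has rotated by the same amount around the hue wheel — a uniform hue shift.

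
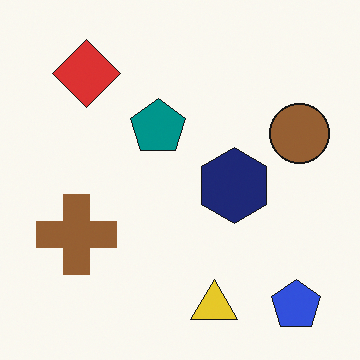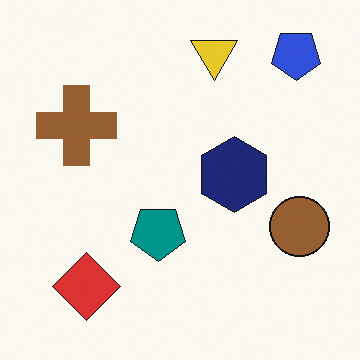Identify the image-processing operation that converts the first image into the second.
Flipped vertically (top ↔ bottom).

The yellow triangle is in the bottom of the first image and the top of the second — shapes on opposite sides of the horizontal midline have swapped in a mirror flip.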